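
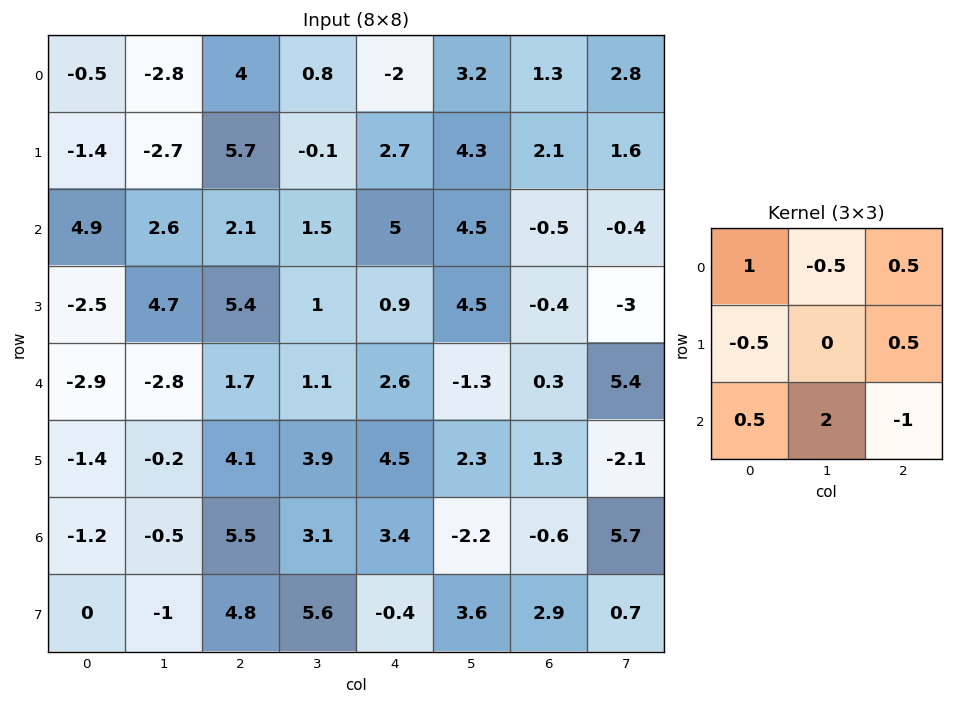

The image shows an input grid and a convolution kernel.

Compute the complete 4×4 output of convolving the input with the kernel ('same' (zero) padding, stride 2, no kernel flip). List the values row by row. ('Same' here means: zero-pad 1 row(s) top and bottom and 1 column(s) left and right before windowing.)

Output[0,0]: The receptive field on the zero-padded input at this output position is [0 0 0 / 0 -0.5 -2.8 / 0 -1.4 -2.7]. Elementwise product with the kernel and sum: 0·1 + 0·-0.5 + 0·0.5 + 0·-0.5 + -2.8·0.5 + 0·0.5 + -1.4·2 + -2.7·-1.
Output[0,1]: The receptive field on the zero-padded input at this output position is [0 0 0 / -2.8 4 0.8 / -2.7 5.7 -0.1]. Elementwise product with the kernel and sum: 0·1 + 0·-0.5 + 0·0.5 + -2.8·-0.5 + 0.8·0.5 + -2.7·0.5 + 5.7·2 + -0.1·-1.

-1.5 11.95 2.25 4.55
-9.05 6 0 6.05
-0.4 8.65 10.25 12.4
1.35 5 -1.45 11.45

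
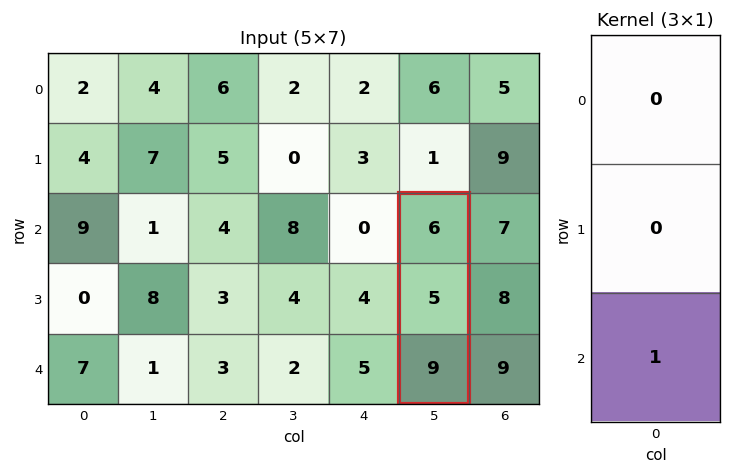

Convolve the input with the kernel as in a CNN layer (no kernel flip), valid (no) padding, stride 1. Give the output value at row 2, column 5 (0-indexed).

9

The receptive field on the input at this output position is [6 / 5 / 9]. Elementwise product with the kernel and sum: 9·1.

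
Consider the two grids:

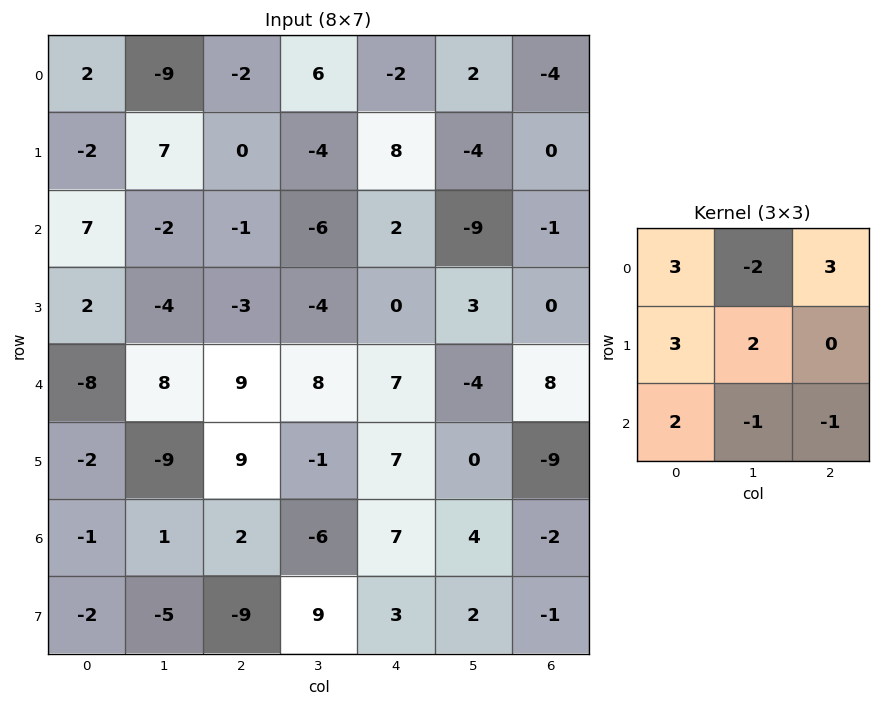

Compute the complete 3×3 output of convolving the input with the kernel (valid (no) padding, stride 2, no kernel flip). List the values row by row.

Output[0,0]: The receptive field on the input at this output position is [2 -9 -2 / -2 7 0 / 7 -2 -1]. Elementwise product with the kernel and sum: 2·3 + -9·-2 + -2·3 + -2·3 + 7·2 + 7·2 + -2·-1 + -1·-1.

43 -30 8
-13 1 37
-42 60 86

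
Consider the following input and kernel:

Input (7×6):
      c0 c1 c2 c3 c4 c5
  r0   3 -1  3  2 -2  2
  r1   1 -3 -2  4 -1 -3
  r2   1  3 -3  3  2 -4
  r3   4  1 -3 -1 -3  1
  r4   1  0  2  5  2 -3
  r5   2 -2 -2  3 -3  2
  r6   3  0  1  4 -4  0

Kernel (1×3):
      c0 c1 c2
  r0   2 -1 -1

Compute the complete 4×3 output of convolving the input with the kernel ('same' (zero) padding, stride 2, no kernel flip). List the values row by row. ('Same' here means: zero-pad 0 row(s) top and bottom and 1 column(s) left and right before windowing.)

-2 -7 4
-4 6 8
-1 -7 11
-3 -5 12

Output[0,0]: The receptive field on the zero-padded input at this output position is [0 3 -1]. Elementwise product with the kernel and sum: 0·2 + 3·-1 + -1·-1.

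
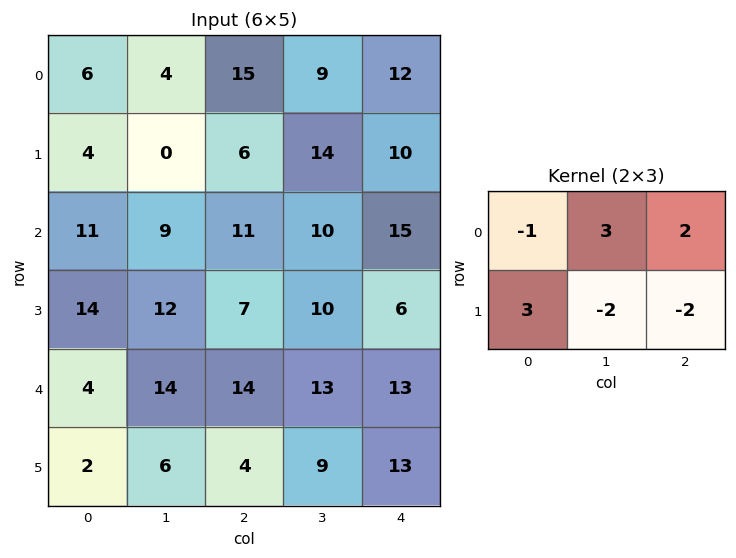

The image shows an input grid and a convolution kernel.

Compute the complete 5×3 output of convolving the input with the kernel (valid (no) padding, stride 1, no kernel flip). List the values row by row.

36 19 6
1 31 39
42 46 38
-8 17 25
52 46 19

Output[0,0]: The receptive field on the input at this output position is [6 4 15 / 4 0 6]. Elementwise product with the kernel and sum: 6·-1 + 4·3 + 15·2 + 4·3 + 0·-2 + 6·-2.
Output[0,1]: The receptive field on the input at this output position is [4 15 9 / 0 6 14]. Elementwise product with the kernel and sum: 4·-1 + 15·3 + 9·2 + 0·3 + 6·-2 + 14·-2.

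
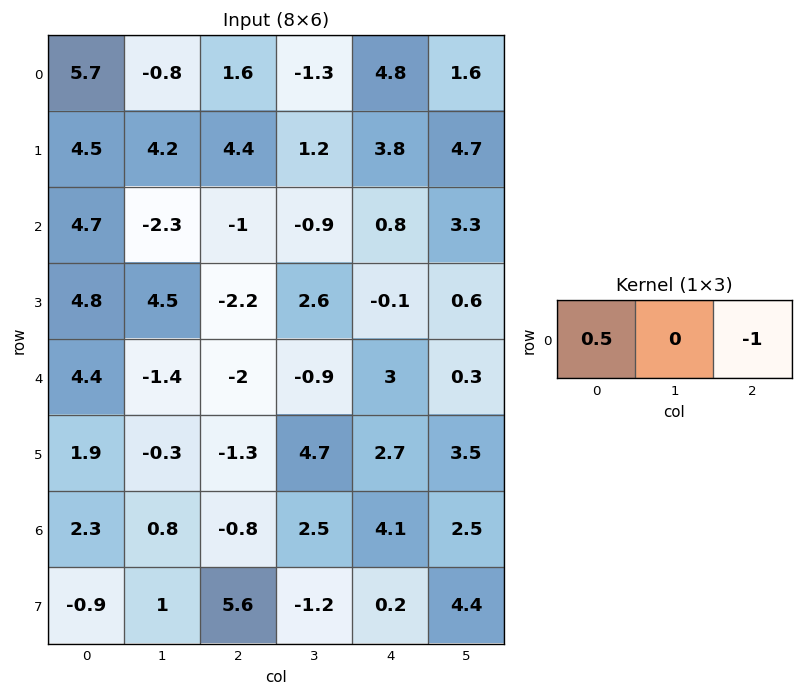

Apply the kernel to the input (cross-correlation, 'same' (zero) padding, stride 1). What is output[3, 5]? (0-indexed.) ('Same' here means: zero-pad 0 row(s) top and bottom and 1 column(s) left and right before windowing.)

-0.05

The receptive field on the zero-padded input at this output position is [-0.1 0.6 0]. Elementwise product with the kernel and sum: -0.1·0.5 + 0·-1.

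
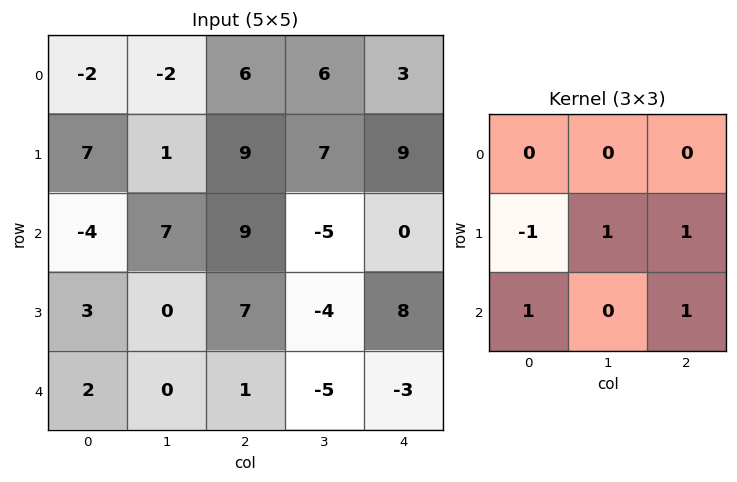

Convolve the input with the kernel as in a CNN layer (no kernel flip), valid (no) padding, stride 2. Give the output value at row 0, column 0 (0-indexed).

8

The receptive field on the input at this output position is [-2 -2 6 / 7 1 9 / -4 7 9]. Elementwise product with the kernel and sum: 7·-1 + 1·1 + 9·1 + -4·1 + 9·1.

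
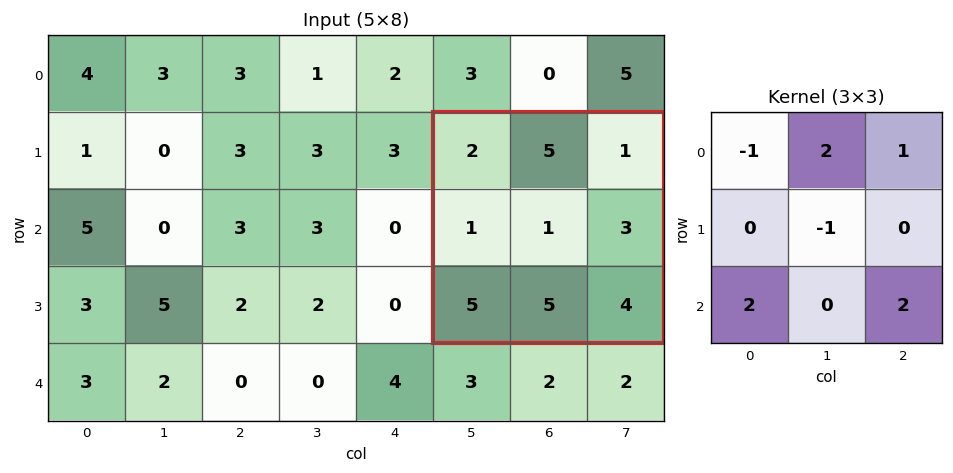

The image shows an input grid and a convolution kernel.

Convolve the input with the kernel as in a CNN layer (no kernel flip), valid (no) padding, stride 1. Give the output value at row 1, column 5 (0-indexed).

26

The receptive field on the input at this output position is [2 5 1 / 1 1 3 / 5 5 4]. Elementwise product with the kernel and sum: 2·-1 + 5·2 + 1·1 + 1·-1 + 5·2 + 4·2.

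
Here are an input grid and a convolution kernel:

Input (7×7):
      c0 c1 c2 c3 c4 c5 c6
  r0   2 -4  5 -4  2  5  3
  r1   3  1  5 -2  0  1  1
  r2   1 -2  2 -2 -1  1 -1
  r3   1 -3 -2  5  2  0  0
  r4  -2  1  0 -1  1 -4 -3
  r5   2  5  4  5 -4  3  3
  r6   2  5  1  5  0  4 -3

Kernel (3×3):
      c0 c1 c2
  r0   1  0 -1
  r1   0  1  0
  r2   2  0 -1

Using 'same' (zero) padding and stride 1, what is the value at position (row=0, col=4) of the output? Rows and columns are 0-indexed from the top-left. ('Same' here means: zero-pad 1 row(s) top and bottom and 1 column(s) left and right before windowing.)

-3

The receptive field on the zero-padded input at this output position is [0 0 0 / -4 2 5 / -2 0 1]. Elementwise product with the kernel and sum: 0·1 + 0·-1 + 2·1 + -2·2 + 1·-1.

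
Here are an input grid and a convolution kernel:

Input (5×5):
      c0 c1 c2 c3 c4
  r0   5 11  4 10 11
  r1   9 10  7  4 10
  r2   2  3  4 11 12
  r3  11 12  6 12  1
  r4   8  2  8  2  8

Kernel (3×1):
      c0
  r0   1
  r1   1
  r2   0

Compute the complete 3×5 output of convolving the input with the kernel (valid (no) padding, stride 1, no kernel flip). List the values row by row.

14 21 11 14 21
11 13 11 15 22
13 15 10 23 13

Output[0,0]: The receptive field on the input at this output position is [5 / 9 / 2]. Elementwise product with the kernel and sum: 5·1 + 9·1.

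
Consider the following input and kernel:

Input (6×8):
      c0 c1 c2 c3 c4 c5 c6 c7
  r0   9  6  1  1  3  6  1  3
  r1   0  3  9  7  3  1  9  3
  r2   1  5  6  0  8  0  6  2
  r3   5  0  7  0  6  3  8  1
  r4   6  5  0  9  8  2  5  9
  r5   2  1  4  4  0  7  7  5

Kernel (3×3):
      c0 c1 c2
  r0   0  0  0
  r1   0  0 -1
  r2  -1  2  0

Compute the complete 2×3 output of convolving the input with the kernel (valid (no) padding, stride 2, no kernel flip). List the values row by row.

Output[0,0]: The receptive field on the input at this output position is [9 6 1 / 0 3 9 / 1 5 6]. Elementwise product with the kernel and sum: 9·-1 + 1·-1 + 5·2.
Output[0,1]: The receptive field on the input at this output position is [1 1 3 / 9 7 3 / 6 0 8]. Elementwise product with the kernel and sum: 3·-1 + 6·-1 + 0·2.

0 -9 -17
-3 12 -12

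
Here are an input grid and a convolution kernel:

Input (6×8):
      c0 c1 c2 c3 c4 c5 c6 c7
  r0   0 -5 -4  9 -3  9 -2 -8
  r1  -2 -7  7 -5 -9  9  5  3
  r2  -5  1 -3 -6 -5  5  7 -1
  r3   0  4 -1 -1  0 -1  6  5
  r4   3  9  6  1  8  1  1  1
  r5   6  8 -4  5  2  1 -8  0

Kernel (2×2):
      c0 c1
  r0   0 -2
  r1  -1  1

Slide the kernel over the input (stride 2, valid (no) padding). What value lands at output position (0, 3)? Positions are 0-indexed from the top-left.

The receptive field on the input at this output position is [-2 -8 / 5 3]. Elementwise product with the kernel and sum: -8·-2 + 5·-1 + 3·1.

14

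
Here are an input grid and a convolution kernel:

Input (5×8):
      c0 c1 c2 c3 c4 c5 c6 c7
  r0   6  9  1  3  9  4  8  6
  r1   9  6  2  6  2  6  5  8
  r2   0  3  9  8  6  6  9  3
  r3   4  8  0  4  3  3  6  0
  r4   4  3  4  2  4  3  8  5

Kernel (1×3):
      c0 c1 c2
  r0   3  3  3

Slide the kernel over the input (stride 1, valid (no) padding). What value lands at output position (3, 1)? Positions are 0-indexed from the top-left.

The receptive field on the input at this output position is [8 0 4]. Elementwise product with the kernel and sum: 8·3 + 0·3 + 4·3.

36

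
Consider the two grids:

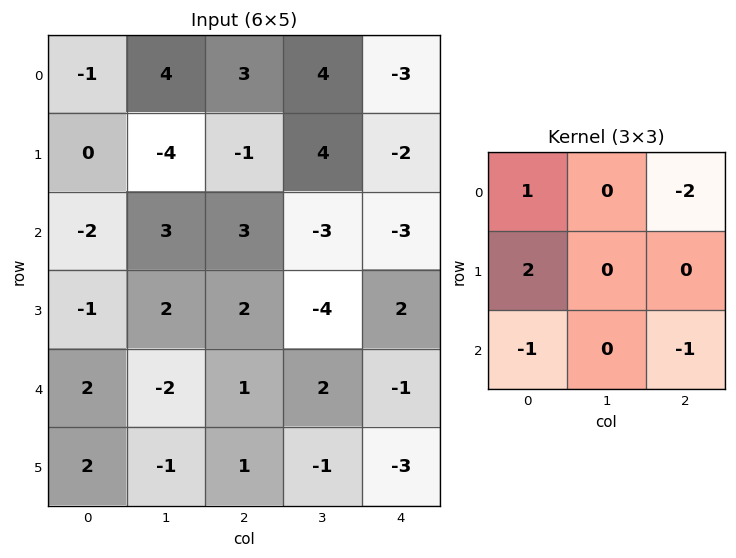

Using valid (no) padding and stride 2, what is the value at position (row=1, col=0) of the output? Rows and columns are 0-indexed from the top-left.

-13

The receptive field on the input at this output position is [-2 3 3 / -1 2 2 / 2 -2 1]. Elementwise product with the kernel and sum: -2·1 + 3·-2 + -1·2 + 2·-1 + 1·-1.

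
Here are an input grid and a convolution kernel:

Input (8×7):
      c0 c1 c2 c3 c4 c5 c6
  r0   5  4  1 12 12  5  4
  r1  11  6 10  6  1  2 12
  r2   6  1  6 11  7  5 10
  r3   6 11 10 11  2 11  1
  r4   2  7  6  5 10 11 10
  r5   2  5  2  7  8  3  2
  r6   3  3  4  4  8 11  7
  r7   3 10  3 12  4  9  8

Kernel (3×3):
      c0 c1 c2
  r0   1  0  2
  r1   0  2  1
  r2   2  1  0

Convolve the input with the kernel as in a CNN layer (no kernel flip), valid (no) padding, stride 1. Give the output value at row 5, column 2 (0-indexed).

The receptive field on the input at this output position is [2 7 8 / 4 4 8 / 3 12 4]. Elementwise product with the kernel and sum: 2·1 + 8·2 + 4·2 + 8·1 + 3·2 + 12·1.

52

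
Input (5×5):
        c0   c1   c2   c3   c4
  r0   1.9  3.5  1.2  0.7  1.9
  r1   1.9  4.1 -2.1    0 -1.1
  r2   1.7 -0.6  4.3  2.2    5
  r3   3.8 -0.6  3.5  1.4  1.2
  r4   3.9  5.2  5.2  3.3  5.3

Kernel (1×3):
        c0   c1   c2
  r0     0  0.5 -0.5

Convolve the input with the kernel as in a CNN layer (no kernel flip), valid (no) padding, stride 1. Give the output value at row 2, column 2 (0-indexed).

-1.4

The receptive field on the input at this output position is [4.3 2.2 5]. Elementwise product with the kernel and sum: 2.2·0.5 + 5·-0.5.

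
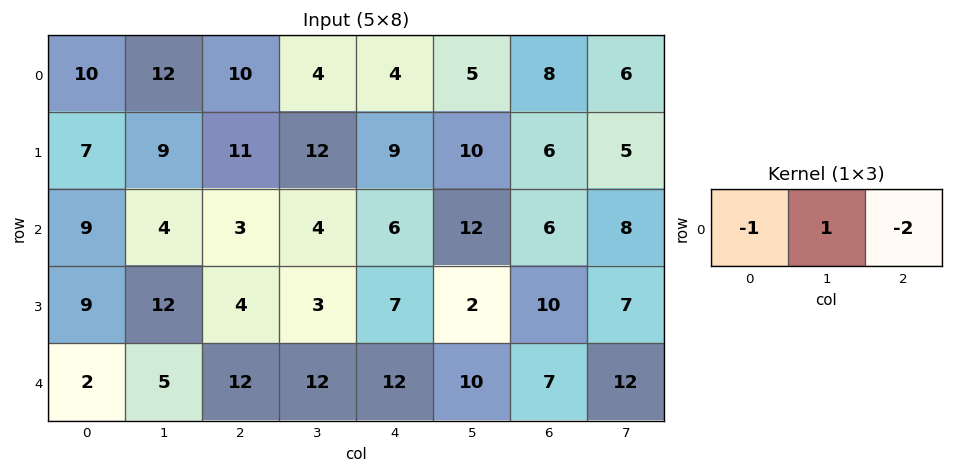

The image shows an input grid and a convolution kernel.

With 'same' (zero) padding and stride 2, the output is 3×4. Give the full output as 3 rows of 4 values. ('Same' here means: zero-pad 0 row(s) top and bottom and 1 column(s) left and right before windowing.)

-14 -10 -10 -9
1 -9 -22 -22
-8 -17 -20 -27

Output[0,0]: The receptive field on the zero-padded input at this output position is [0 10 12]. Elementwise product with the kernel and sum: 0·-1 + 10·1 + 12·-2.
Output[0,1]: The receptive field on the zero-padded input at this output position is [12 10 4]. Elementwise product with the kernel and sum: 12·-1 + 10·1 + 4·-2.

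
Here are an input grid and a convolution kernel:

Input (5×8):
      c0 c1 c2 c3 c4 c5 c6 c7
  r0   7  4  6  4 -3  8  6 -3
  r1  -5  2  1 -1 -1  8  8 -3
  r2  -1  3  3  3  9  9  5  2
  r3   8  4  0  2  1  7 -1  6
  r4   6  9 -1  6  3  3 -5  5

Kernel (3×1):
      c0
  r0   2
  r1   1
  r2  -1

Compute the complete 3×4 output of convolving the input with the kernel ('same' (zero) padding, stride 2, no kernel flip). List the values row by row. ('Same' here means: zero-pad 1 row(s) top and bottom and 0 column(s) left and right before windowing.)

12 5 -2 -2
-19 5 6 22
22 -1 5 -7

Output[0,0]: The receptive field on the zero-padded input at this output position is [0 / 7 / -5]. Elementwise product with the kernel and sum: 0·2 + 7·1 + -5·-1.
Output[0,1]: The receptive field on the zero-padded input at this output position is [0 / 6 / 1]. Elementwise product with the kernel and sum: 0·2 + 6·1 + 1·-1.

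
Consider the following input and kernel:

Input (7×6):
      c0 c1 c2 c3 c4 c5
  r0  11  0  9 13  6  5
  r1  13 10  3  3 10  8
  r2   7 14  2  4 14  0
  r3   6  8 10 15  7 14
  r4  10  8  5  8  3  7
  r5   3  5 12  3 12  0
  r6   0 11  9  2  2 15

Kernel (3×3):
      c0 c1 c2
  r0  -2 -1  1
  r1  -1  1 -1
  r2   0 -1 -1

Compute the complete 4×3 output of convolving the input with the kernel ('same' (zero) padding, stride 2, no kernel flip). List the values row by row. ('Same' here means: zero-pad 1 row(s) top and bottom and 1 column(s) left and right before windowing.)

-12 -10 -30
-24 -61 -19
-4 -37 -47
-9 -23 -33

Output[0,0]: The receptive field on the zero-padded input at this output position is [0 0 0 / 0 11 0 / 0 13 10]. Elementwise product with the kernel and sum: 0·-2 + 0·-1 + 0·1 + 0·-1 + 11·1 + 0·-1 + 13·-1 + 10·-1.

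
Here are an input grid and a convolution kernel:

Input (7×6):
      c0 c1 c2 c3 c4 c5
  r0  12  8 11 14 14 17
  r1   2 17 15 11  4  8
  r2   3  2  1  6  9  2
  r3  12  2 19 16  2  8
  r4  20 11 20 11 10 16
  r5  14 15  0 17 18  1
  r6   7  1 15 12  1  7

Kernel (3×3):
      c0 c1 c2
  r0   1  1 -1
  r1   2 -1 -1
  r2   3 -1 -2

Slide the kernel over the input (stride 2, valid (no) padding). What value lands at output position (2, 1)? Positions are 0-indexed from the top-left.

17

The receptive field on the input at this output position is [20 11 10 / 0 17 18 / 15 12 1]. Elementwise product with the kernel and sum: 20·1 + 11·1 + 10·-1 + 0·2 + 17·-1 + 18·-1 + 15·3 + 12·-1 + 1·-2.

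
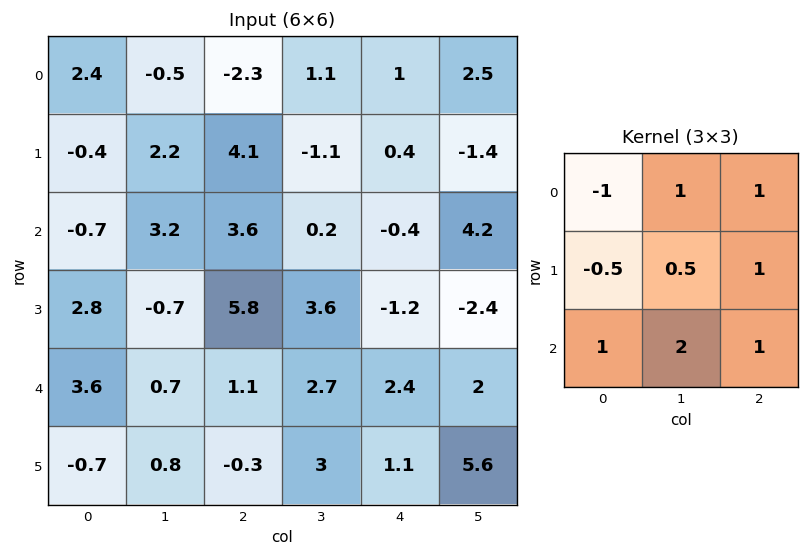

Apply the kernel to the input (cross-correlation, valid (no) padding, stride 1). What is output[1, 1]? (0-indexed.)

15.7

The receptive field on the input at this output position is [2.2 4.1 -1.1 / 3.2 3.6 0.2 / -0.7 5.8 3.6]. Elementwise product with the kernel and sum: 2.2·-1 + 4.1·1 + -1.1·1 + 3.2·-0.5 + 3.6·0.5 + 0.2·1 + -0.7·1 + 5.8·2 + 3.6·1.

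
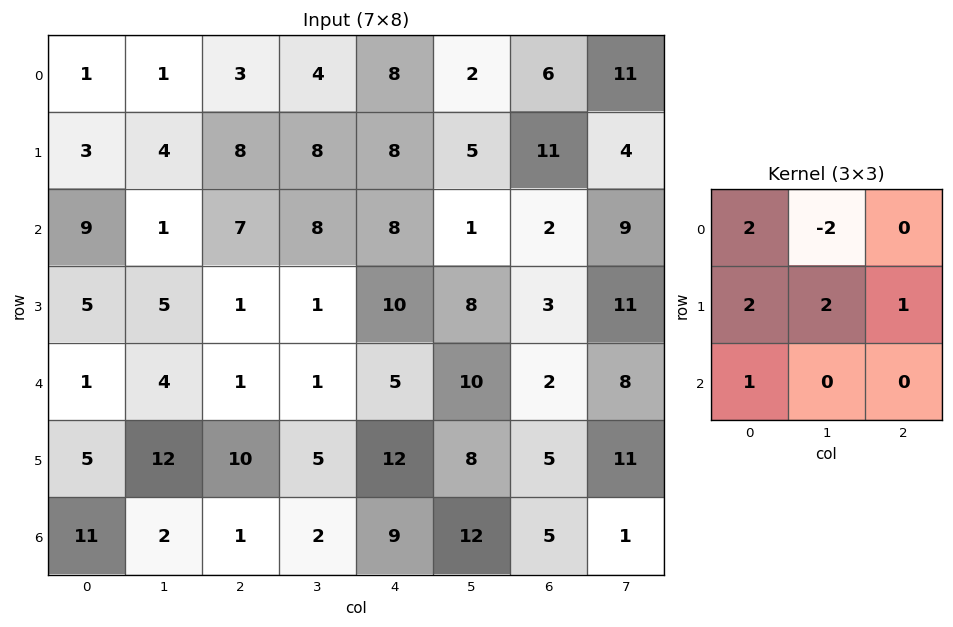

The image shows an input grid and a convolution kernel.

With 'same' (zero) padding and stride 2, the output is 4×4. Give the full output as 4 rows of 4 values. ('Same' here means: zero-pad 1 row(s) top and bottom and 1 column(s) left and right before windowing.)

3 16 34 32
13 21 34 11
-4 31 9 50
14 12 20 41

Output[0,0]: The receptive field on the zero-padded input at this output position is [0 0 0 / 0 1 1 / 0 3 4]. Elementwise product with the kernel and sum: 0·2 + 0·-2 + 0·2 + 1·2 + 1·1 + 0·1.
Output[0,1]: The receptive field on the zero-padded input at this output position is [0 0 0 / 1 3 4 / 4 8 8]. Elementwise product with the kernel and sum: 0·2 + 0·-2 + 1·2 + 3·2 + 4·1 + 4·1.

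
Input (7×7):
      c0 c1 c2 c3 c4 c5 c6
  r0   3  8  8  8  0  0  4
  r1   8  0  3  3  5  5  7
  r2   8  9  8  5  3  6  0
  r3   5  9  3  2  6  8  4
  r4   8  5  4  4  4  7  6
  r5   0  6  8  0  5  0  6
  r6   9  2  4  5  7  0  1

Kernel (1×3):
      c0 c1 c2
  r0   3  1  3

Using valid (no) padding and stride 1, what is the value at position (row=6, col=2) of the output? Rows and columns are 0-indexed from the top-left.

The receptive field on the input at this output position is [4 5 7]. Elementwise product with the kernel and sum: 4·3 + 5·1 + 7·3.

38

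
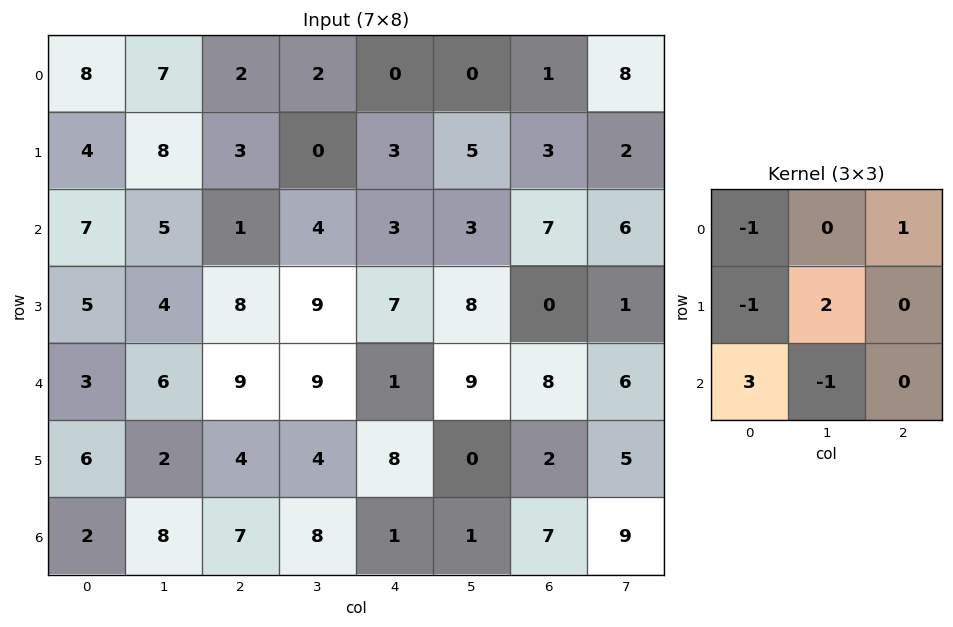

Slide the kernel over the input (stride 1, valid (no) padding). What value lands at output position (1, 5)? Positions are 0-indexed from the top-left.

The receptive field on the input at this output position is [5 3 2 / 3 7 6 / 8 0 1]. Elementwise product with the kernel and sum: 5·-1 + 2·1 + 3·-1 + 7·2 + 8·3 + 0·-1.

32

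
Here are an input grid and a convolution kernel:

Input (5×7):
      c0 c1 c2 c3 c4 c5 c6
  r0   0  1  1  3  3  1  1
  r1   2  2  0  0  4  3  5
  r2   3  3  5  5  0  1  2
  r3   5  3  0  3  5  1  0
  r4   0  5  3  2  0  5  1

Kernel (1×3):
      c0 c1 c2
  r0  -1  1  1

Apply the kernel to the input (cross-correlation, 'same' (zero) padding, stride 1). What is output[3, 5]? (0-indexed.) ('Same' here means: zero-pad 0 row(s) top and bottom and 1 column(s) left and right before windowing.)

-4

The receptive field on the zero-padded input at this output position is [5 1 0]. Elementwise product with the kernel and sum: 5·-1 + 1·1 + 0·1.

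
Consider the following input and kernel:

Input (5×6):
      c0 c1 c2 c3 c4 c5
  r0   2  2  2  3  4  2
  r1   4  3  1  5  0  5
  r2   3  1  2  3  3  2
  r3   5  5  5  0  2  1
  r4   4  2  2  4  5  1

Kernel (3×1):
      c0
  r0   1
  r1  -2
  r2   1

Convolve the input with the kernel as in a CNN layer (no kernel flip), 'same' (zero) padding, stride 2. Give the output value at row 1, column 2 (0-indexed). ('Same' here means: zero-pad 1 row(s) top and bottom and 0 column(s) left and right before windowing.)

-4

The receptive field on the zero-padded input at this output position is [0 / 3 / 2]. Elementwise product with the kernel and sum: 0·1 + 3·-2 + 2·1.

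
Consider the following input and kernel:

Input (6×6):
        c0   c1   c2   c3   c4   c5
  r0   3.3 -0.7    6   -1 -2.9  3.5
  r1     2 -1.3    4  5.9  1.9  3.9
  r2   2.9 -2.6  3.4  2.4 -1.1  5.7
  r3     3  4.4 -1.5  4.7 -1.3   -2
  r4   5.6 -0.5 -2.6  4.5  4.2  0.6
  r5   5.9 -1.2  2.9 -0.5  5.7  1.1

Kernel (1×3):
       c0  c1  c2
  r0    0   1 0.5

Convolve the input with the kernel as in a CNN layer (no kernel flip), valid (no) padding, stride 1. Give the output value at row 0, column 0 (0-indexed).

The receptive field on the input at this output position is [3.3 -0.7 6]. Elementwise product with the kernel and sum: -0.7·1 + 6·0.5.

2.3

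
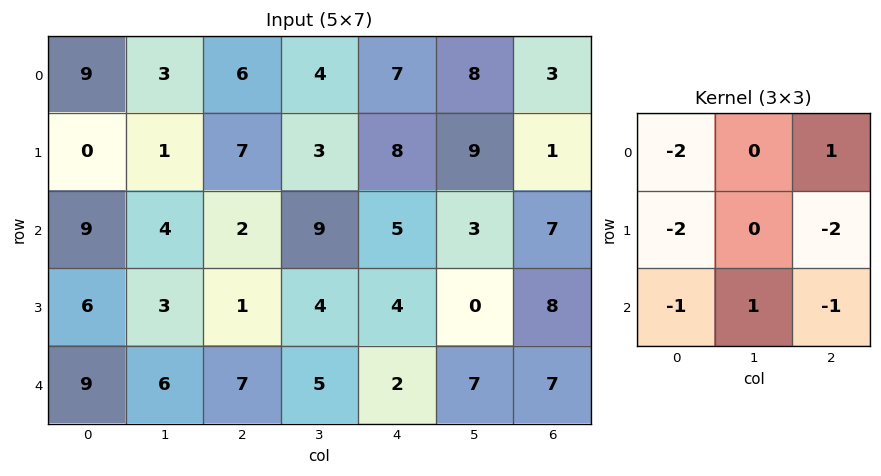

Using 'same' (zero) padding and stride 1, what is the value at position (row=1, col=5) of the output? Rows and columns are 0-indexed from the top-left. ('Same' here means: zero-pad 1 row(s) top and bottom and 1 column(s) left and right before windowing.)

The receptive field on the zero-padded input at this output position is [7 8 3 / 8 9 1 / 5 3 7]. Elementwise product with the kernel and sum: 7·-2 + 3·1 + 8·-2 + 1·-2 + 5·-1 + 3·1 + 7·-1.

-38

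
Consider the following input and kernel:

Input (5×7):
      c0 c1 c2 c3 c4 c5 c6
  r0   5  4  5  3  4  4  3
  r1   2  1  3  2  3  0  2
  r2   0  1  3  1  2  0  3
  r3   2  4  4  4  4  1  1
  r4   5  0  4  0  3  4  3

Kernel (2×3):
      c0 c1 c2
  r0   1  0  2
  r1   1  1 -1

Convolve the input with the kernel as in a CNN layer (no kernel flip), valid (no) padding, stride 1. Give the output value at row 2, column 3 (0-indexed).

8

The receptive field on the input at this output position is [1 2 0 / 4 4 1]. Elementwise product with the kernel and sum: 1·1 + 0·2 + 4·1 + 4·1 + 1·-1.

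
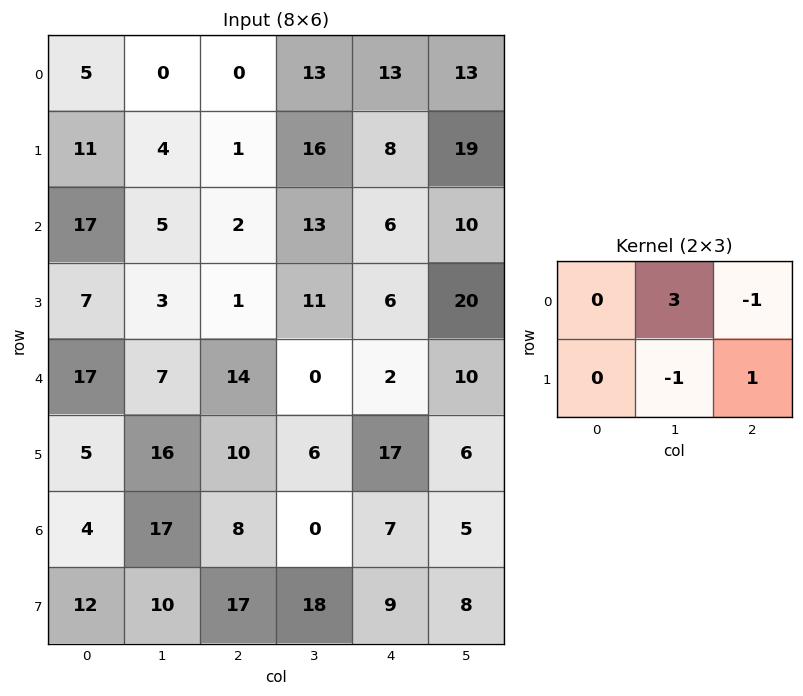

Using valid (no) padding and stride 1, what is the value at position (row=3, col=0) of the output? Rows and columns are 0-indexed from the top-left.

15

The receptive field on the input at this output position is [7 3 1 / 17 7 14]. Elementwise product with the kernel and sum: 3·3 + 1·-1 + 7·-1 + 14·1.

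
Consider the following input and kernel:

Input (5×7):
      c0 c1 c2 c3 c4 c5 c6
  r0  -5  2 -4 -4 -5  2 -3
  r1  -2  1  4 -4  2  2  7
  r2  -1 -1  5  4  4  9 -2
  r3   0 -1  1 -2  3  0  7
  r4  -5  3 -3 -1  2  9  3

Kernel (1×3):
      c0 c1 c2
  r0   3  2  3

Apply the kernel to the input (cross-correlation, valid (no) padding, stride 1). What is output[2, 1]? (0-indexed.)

The receptive field on the input at this output position is [-1 5 4]. Elementwise product with the kernel and sum: -1·3 + 5·2 + 4·3.

19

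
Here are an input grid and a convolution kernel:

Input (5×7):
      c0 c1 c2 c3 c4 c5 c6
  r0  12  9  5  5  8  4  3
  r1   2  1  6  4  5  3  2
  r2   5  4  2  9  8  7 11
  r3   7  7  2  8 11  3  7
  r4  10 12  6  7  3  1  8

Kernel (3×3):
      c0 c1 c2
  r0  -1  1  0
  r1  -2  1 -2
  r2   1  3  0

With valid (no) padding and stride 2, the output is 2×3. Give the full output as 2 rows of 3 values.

-1 11 14
34 16 -28

Output[0,0]: The receptive field on the input at this output position is [12 9 5 / 2 1 6 / 5 4 2]. Elementwise product with the kernel and sum: 12·-1 + 9·1 + 2·-2 + 1·1 + 6·-2 + 5·1 + 4·3.
Output[0,1]: The receptive field on the input at this output position is [5 5 8 / 6 4 5 / 2 9 8]. Elementwise product with the kernel and sum: 5·-1 + 5·1 + 6·-2 + 4·1 + 5·-2 + 2·1 + 9·3.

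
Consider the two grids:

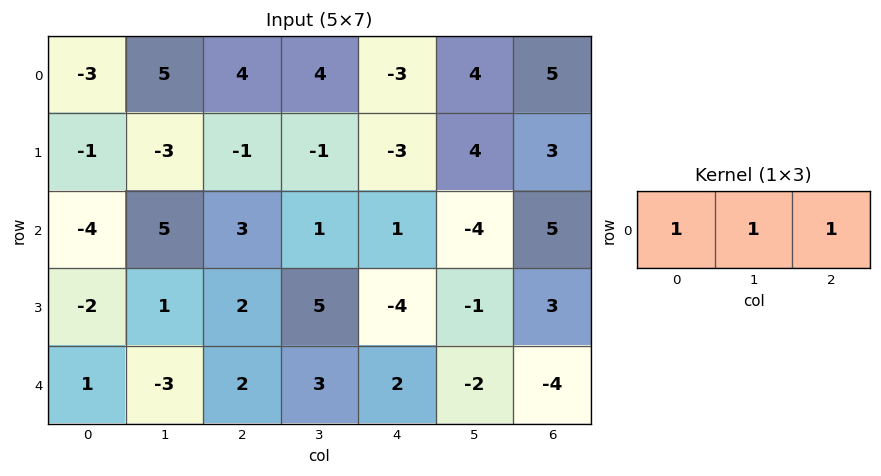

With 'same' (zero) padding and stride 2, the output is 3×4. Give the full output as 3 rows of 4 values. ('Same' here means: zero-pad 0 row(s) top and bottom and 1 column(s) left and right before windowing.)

2 13 5 9
1 9 -2 1
-2 2 3 -6

Output[0,0]: The receptive field on the zero-padded input at this output position is [0 -3 5]. Elementwise product with the kernel and sum: 0·1 + -3·1 + 5·1.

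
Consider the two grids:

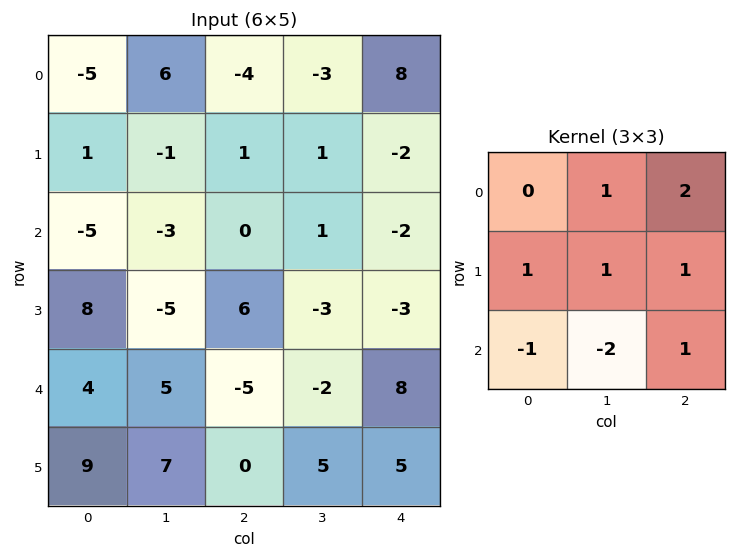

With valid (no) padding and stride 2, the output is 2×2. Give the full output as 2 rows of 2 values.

10 9
-13 14

Output[0,0]: The receptive field on the input at this output position is [-5 6 -4 / 1 -1 1 / -5 -3 0]. Elementwise product with the kernel and sum: 6·1 + -4·2 + 1·1 + -1·1 + 1·1 + -5·-1 + -3·-2 + 0·1.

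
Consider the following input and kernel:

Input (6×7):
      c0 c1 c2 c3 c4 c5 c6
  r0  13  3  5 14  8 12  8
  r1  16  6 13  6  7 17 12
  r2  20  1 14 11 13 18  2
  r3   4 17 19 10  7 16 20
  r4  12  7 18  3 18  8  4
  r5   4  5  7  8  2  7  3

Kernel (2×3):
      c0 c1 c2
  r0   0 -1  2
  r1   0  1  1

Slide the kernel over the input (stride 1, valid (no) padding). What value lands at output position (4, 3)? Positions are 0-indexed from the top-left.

The receptive field on the input at this output position is [3 18 8 / 8 2 7]. Elementwise product with the kernel and sum: 18·-1 + 8·2 + 2·1 + 7·1.

7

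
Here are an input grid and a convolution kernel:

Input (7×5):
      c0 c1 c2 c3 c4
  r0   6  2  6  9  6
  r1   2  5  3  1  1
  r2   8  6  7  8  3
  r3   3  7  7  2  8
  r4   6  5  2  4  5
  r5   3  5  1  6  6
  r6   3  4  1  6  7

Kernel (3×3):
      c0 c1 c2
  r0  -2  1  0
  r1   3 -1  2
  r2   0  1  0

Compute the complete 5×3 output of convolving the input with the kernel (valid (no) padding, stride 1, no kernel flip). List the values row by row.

3 23 15
40 27 16
11 15 33
23 15 6
3 19 15

Output[0,0]: The receptive field on the input at this output position is [6 2 6 / 2 5 3 / 8 6 7]. Elementwise product with the kernel and sum: 6·-2 + 2·1 + 2·3 + 5·-1 + 3·2 + 6·1.
Output[0,1]: The receptive field on the input at this output position is [2 6 9 / 5 3 1 / 6 7 8]. Elementwise product with the kernel and sum: 2·-2 + 6·1 + 5·3 + 3·-1 + 1·2 + 7·1.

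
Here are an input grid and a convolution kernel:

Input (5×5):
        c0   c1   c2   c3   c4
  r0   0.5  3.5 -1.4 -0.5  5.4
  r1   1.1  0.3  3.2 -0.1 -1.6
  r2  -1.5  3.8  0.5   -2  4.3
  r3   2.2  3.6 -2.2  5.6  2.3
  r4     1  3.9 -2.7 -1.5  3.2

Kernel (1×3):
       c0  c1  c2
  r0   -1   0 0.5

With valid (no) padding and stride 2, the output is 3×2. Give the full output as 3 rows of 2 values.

-1.2 4.1
1.75 1.65
-2.35 4.3

Output[0,0]: The receptive field on the input at this output position is [0.5 3.5 -1.4]. Elementwise product with the kernel and sum: 0.5·-1 + -1.4·0.5.
Output[0,1]: The receptive field on the input at this output position is [-1.4 -0.5 5.4]. Elementwise product with the kernel and sum: -1.4·-1 + 5.4·0.5.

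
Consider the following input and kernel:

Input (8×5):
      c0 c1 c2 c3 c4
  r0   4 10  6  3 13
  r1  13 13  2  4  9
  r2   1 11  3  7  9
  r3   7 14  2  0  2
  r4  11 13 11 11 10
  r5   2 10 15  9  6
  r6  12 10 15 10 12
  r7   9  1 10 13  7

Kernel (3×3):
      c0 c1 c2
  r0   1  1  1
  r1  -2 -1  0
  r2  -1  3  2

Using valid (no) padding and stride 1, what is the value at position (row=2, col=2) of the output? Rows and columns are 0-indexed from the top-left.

57

The receptive field on the input at this output position is [3 7 9 / 2 0 2 / 11 11 10]. Elementwise product with the kernel and sum: 3·1 + 7·1 + 9·1 + 2·-2 + 0·-1 + 11·-1 + 11·3 + 10·2.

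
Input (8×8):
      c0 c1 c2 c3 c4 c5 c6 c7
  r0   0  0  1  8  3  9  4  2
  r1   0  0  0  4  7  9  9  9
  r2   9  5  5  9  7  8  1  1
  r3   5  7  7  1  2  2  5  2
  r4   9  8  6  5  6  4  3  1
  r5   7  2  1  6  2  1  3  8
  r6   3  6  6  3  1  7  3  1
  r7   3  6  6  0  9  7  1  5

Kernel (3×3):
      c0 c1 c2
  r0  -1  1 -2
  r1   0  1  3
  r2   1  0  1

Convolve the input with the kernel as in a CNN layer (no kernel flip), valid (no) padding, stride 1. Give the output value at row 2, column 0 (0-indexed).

29

The receptive field on the input at this output position is [9 5 5 / 5 7 7 / 9 8 6]. Elementwise product with the kernel and sum: 9·-1 + 5·1 + 5·-2 + 7·1 + 7·3 + 9·1 + 6·1.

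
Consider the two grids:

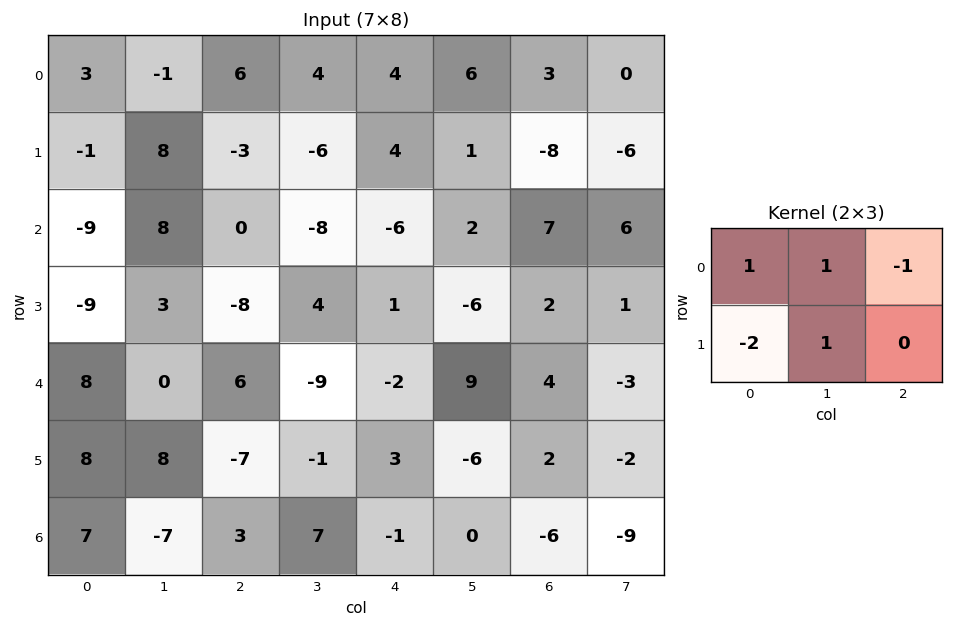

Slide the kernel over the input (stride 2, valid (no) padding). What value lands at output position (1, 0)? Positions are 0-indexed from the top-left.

The receptive field on the input at this output position is [-9 8 0 / -9 3 -8]. Elementwise product with the kernel and sum: -9·1 + 8·1 + 0·-1 + -9·-2 + 3·1.

20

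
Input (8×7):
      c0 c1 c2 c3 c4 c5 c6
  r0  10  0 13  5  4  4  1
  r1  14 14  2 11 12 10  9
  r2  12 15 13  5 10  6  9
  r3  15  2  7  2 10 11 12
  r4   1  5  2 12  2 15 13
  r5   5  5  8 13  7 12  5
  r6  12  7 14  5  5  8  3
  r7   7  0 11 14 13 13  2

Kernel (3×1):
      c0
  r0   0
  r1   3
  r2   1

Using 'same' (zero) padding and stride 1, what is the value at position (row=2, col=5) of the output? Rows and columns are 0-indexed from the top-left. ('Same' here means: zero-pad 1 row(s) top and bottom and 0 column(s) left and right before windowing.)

The receptive field on the zero-padded input at this output position is [10 / 6 / 11]. Elementwise product with the kernel and sum: 6·3 + 11·1.

29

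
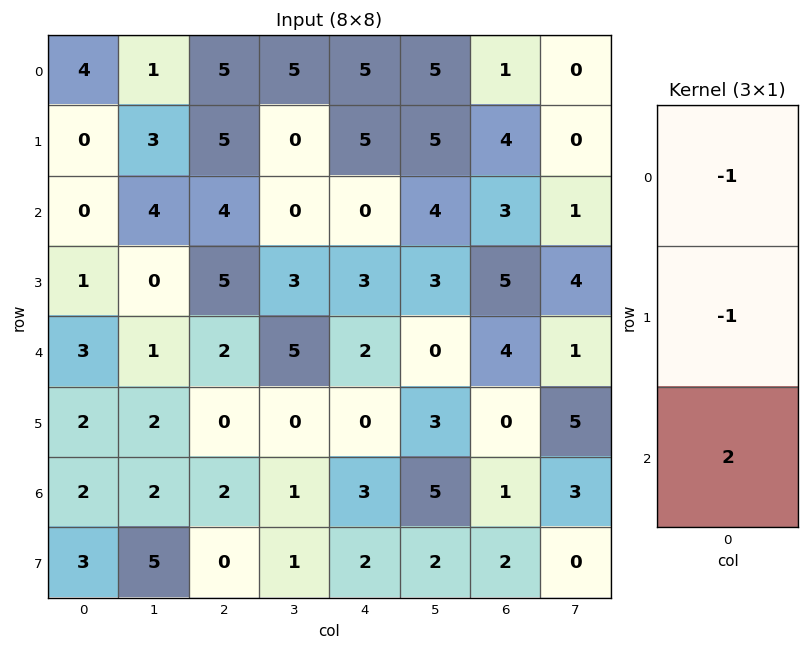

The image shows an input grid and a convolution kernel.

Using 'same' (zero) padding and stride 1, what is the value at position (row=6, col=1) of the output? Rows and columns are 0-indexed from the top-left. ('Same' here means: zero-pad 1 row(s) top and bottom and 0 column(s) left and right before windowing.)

6

The receptive field on the zero-padded input at this output position is [2 / 2 / 5]. Elementwise product with the kernel and sum: 2·-1 + 2·-1 + 5·2.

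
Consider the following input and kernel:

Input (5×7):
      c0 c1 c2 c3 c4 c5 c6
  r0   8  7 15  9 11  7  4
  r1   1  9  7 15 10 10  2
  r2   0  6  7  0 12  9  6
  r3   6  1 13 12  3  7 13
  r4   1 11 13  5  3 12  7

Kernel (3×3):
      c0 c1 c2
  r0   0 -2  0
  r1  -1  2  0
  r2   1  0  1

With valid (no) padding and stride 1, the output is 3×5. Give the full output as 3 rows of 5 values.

10 -19 24 -8 14
13 7 -21 23 2
-2 27 27 -13 3

Output[0,0]: The receptive field on the input at this output position is [8 7 15 / 1 9 7 / 0 6 7]. Elementwise product with the kernel and sum: 7·-2 + 1·-1 + 9·2 + 0·1 + 7·1.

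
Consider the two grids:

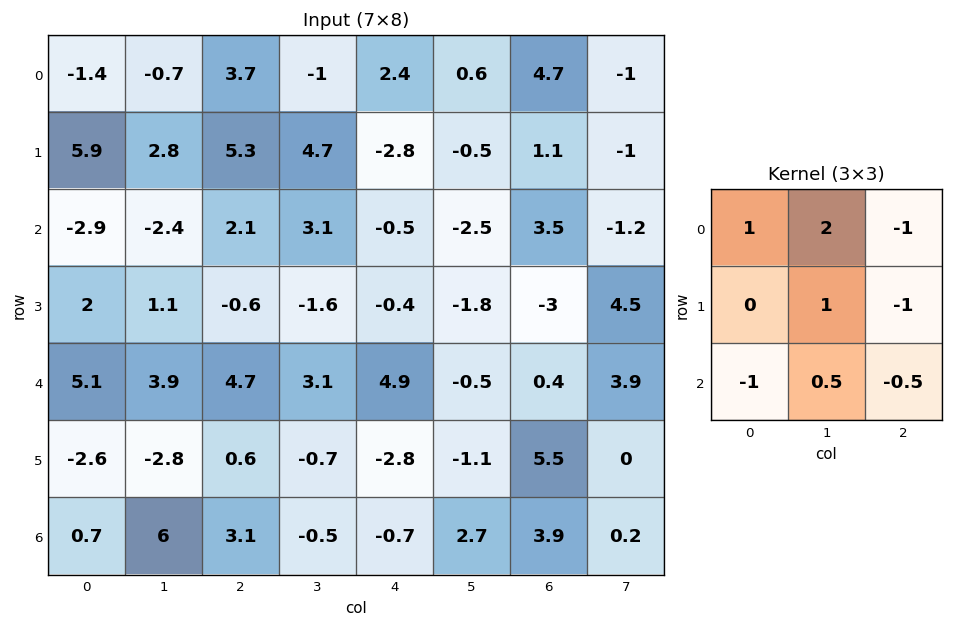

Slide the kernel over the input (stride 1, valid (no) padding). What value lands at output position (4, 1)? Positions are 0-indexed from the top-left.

7.3

The receptive field on the input at this output position is [3.9 4.7 3.1 / -2.8 0.6 -0.7 / 6 3.1 -0.5]. Elementwise product with the kernel and sum: 3.9·1 + 4.7·2 + 3.1·-1 + 0.6·1 + -0.7·-1 + 6·-1 + 3.1·0.5 + -0.5·-0.5.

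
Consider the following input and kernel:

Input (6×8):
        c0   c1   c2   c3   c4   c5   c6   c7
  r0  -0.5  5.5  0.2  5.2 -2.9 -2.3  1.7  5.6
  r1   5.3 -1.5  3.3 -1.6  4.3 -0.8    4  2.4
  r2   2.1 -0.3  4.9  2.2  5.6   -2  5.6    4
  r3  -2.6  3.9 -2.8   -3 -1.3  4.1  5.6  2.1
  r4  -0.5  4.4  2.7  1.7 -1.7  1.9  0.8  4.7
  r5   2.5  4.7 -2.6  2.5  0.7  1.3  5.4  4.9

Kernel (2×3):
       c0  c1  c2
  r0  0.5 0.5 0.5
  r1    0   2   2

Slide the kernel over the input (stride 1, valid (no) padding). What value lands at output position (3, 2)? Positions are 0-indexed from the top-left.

The receptive field on the input at this output position is [-2.8 -3 -1.3 / 2.7 1.7 -1.7]. Elementwise product with the kernel and sum: -2.8·0.5 + -3·0.5 + -1.3·0.5 + 1.7·2 + -1.7·2.

-3.55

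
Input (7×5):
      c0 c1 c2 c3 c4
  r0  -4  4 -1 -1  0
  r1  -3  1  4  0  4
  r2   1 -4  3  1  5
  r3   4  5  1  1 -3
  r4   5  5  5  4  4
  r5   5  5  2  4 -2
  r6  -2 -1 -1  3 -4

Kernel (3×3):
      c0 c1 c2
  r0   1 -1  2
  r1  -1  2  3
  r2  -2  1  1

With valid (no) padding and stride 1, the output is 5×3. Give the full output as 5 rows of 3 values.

4 22 8
2 2 22
20 -6 2
18 19 7
23 23 10

Output[0,0]: The receptive field on the input at this output position is [-4 4 -1 / -3 1 4 / 1 -4 3]. Elementwise product with the kernel and sum: -4·1 + 4·-1 + -1·2 + -3·-1 + 1·2 + 4·3 + 1·-2 + -4·1 + 3·1.
Output[0,1]: The receptive field on the input at this output position is [4 -1 -1 / 1 4 0 / -4 3 1]. Elementwise product with the kernel and sum: 4·1 + -1·-1 + -1·2 + 1·-1 + 4·2 + 0·3 + -4·-2 + 3·1 + 1·1.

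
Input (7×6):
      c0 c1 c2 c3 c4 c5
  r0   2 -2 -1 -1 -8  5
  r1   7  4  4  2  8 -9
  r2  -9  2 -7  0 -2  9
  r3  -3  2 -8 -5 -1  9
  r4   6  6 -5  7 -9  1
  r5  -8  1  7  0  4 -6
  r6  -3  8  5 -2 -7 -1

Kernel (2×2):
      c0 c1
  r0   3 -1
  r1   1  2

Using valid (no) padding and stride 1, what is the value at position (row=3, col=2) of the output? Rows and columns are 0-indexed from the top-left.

-10

The receptive field on the input at this output position is [-8 -5 / -5 7]. Elementwise product with the kernel and sum: -8·3 + -5·-1 + -5·1 + 7·2.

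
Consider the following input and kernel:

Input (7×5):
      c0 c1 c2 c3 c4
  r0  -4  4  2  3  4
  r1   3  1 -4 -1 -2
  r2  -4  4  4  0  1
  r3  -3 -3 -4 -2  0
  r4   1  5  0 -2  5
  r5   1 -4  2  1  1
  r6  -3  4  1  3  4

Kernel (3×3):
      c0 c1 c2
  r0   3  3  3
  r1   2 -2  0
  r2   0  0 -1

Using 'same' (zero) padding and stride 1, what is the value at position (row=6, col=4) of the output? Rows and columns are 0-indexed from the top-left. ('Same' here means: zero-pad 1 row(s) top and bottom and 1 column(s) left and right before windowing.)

The receptive field on the zero-padded input at this output position is [1 1 0 / 3 4 0 / 0 0 0]. Elementwise product with the kernel and sum: 1·3 + 1·3 + 0·3 + 3·2 + 4·-2 + 0·-1.

4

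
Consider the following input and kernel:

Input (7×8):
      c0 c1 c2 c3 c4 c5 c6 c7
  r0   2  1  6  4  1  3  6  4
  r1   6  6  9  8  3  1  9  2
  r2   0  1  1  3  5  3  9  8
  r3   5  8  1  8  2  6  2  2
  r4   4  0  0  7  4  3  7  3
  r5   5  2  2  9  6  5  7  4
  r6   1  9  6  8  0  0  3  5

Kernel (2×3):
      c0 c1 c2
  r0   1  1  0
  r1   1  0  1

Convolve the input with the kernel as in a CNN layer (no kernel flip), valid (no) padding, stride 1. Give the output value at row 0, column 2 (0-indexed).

The receptive field on the input at this output position is [6 4 1 / 9 8 3]. Elementwise product with the kernel and sum: 6·1 + 4·1 + 9·1 + 3·1.

22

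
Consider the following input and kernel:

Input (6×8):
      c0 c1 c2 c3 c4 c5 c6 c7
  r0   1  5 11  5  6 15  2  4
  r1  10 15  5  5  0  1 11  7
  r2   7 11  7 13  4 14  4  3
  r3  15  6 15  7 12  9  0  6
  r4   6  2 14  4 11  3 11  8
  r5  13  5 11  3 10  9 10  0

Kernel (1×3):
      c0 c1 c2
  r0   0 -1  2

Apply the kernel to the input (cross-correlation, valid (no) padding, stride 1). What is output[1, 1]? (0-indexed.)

The receptive field on the input at this output position is [15 5 5]. Elementwise product with the kernel and sum: 5·-1 + 5·2.

5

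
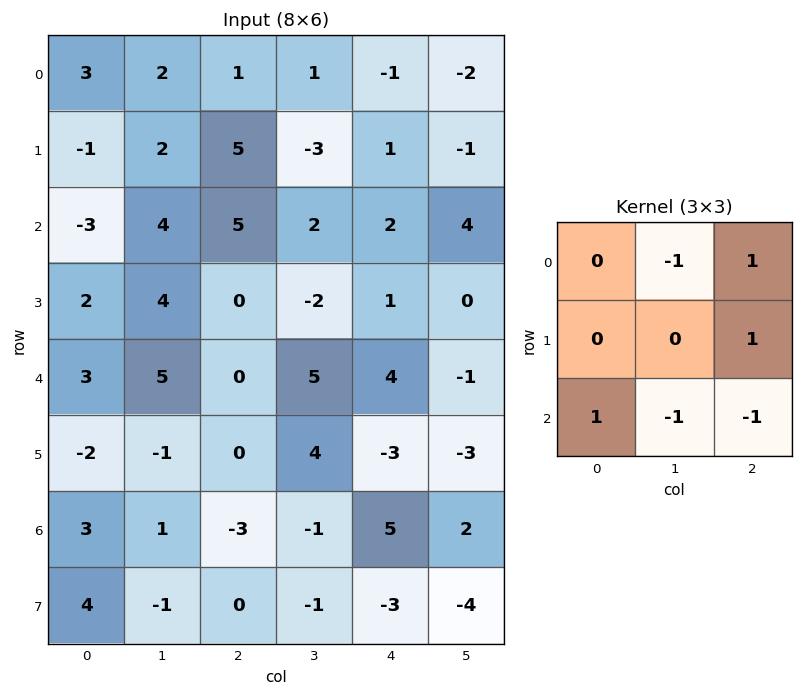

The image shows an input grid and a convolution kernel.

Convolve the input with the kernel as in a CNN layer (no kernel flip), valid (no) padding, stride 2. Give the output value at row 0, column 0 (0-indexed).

-8

The receptive field on the input at this output position is [3 2 1 / -1 2 5 / -3 4 5]. Elementwise product with the kernel and sum: 2·-1 + 1·1 + 5·1 + -3·1 + 4·-1 + 5·-1.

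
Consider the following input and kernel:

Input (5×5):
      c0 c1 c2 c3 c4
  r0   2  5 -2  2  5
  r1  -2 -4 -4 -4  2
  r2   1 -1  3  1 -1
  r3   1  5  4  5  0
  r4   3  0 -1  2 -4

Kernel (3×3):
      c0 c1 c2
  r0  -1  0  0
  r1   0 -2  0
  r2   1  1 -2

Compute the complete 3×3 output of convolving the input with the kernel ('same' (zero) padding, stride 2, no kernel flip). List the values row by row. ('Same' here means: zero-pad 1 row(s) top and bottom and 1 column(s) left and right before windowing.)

2 4 -12
-11 -3 11
-6 -3 3

Output[0,0]: The receptive field on the zero-padded input at this output position is [0 0 0 / 0 2 5 / 0 -2 -4]. Elementwise product with the kernel and sum: 0·-1 + 2·-2 + 0·1 + -2·1 + -4·-2.
Output[0,1]: The receptive field on the zero-padded input at this output position is [0 0 0 / 5 -2 2 / -4 -4 -4]. Elementwise product with the kernel and sum: 0·-1 + -2·-2 + -4·1 + -4·1 + -4·-2.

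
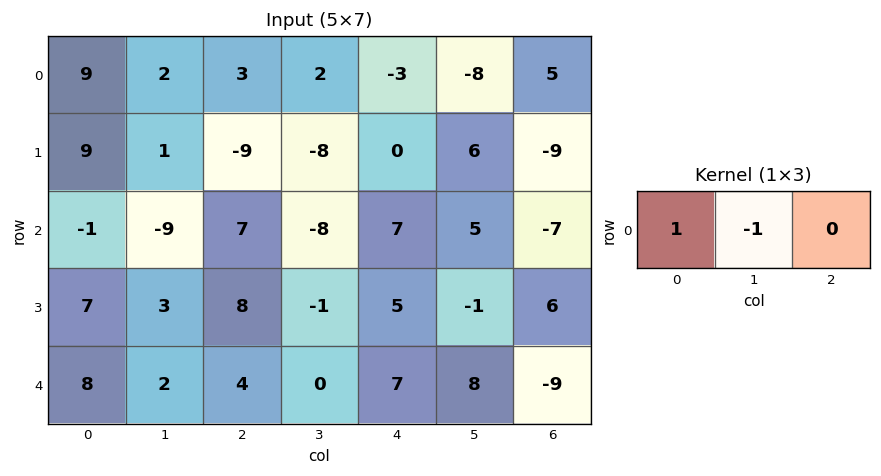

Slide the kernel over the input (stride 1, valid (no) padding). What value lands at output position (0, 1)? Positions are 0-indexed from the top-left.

-1

The receptive field on the input at this output position is [2 3 2]. Elementwise product with the kernel and sum: 2·1 + 3·-1.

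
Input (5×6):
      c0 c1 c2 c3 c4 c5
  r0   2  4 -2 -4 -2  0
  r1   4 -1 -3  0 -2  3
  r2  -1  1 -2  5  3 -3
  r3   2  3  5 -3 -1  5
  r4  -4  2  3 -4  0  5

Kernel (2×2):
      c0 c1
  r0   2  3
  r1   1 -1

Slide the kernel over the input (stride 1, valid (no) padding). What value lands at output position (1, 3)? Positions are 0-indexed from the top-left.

-4

The receptive field on the input at this output position is [0 -2 / 5 3]. Elementwise product with the kernel and sum: 0·2 + -2·3 + 5·1 + 3·-1.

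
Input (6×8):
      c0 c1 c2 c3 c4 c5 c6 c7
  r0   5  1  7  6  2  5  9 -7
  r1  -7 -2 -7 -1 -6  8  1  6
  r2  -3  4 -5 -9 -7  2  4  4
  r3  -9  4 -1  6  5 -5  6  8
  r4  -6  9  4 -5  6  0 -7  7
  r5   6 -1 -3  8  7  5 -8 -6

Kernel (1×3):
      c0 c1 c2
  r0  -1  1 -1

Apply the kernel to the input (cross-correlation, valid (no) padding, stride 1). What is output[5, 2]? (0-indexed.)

4

The receptive field on the input at this output position is [-3 8 7]. Elementwise product with the kernel and sum: -3·-1 + 8·1 + 7·-1.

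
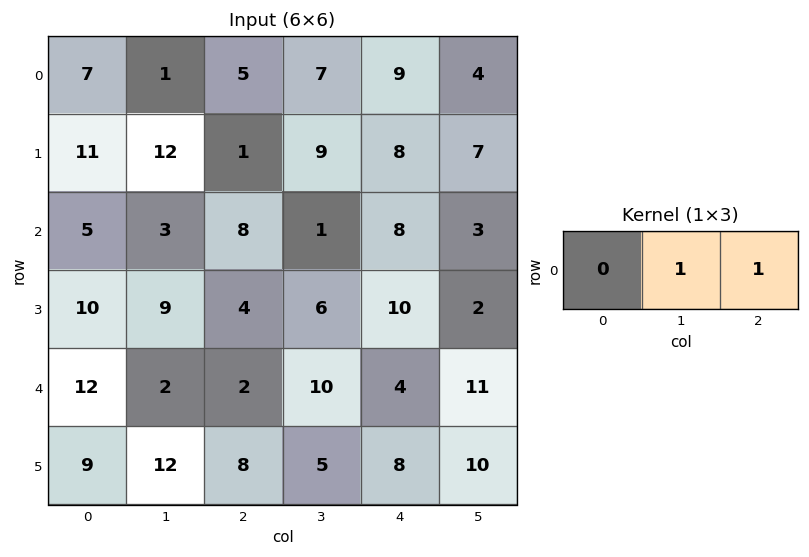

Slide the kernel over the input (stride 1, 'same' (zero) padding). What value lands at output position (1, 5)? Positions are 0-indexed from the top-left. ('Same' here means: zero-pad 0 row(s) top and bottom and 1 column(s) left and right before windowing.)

The receptive field on the zero-padded input at this output position is [8 7 0]. Elementwise product with the kernel and sum: 7·1 + 0·1.

7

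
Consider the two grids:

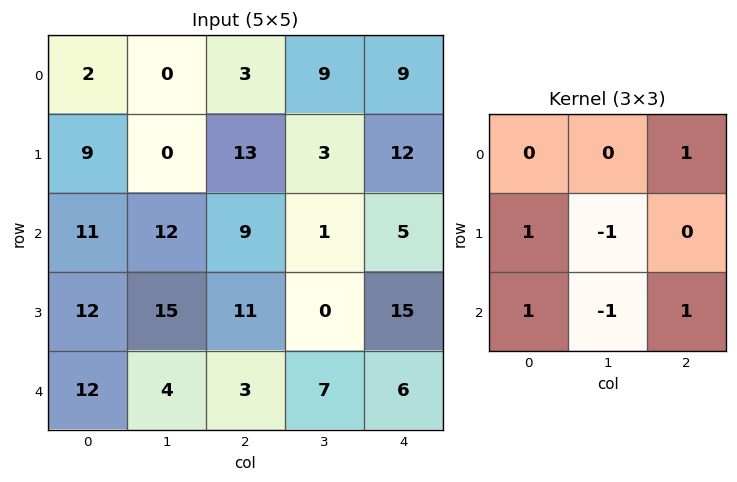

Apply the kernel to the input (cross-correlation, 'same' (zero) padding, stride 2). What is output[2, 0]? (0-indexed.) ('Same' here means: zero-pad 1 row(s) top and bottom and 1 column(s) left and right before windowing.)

The receptive field on the zero-padded input at this output position is [0 12 15 / 0 12 4 / 0 0 0]. Elementwise product with the kernel and sum: 15·1 + 0·1 + 12·-1 + 0·1 + 0·-1 + 0·1.

3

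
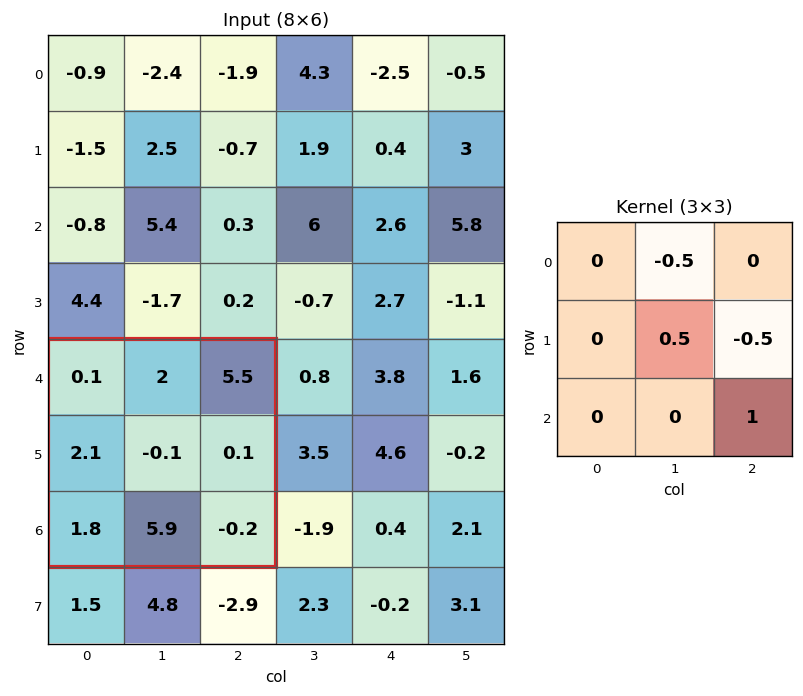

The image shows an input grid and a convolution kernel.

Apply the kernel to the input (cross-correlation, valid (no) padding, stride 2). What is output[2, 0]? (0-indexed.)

-1.3

The receptive field on the input at this output position is [0.1 2 5.5 / 2.1 -0.1 0.1 / 1.8 5.9 -0.2]. Elementwise product with the kernel and sum: 2·-0.5 + -0.1·0.5 + 0.1·-0.5 + -0.2·1.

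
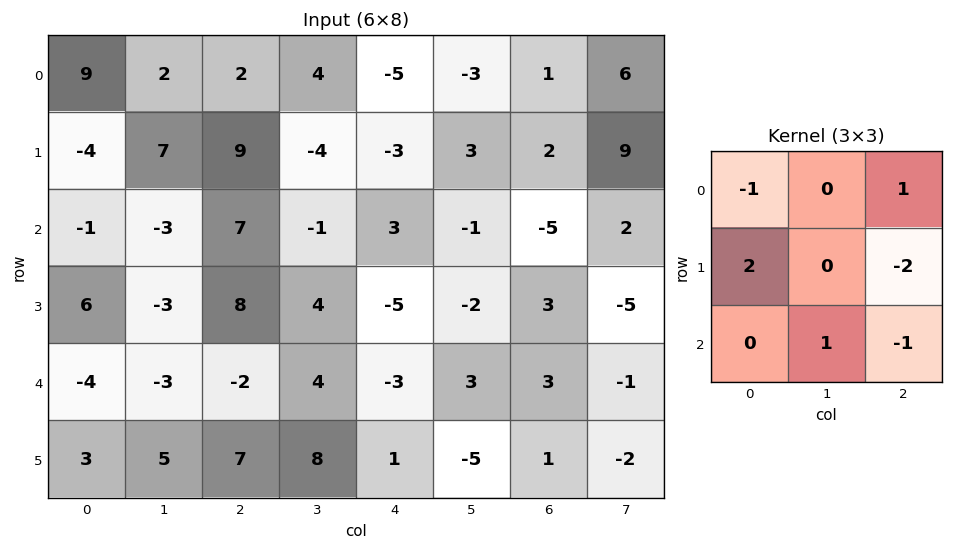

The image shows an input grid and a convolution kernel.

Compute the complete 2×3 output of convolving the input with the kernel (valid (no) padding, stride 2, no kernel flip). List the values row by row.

-43 13 0
3 29 -24

Output[0,0]: The receptive field on the input at this output position is [9 2 2 / -4 7 9 / -1 -3 7]. Elementwise product with the kernel and sum: 9·-1 + 2·1 + -4·2 + 9·-2 + -3·1 + 7·-1.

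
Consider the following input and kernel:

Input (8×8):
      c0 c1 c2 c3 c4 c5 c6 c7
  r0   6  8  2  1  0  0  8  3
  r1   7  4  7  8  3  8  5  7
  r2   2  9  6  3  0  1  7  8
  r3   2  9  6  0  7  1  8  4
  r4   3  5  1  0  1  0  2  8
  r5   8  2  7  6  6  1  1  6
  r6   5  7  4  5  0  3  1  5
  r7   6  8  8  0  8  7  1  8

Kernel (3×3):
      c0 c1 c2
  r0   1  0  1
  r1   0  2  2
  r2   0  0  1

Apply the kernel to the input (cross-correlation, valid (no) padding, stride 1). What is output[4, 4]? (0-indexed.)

The receptive field on the input at this output position is [1 0 2 / 6 1 1 / 0 3 1]. Elementwise product with the kernel and sum: 1·1 + 2·1 + 1·2 + 1·2 + 1·1.

8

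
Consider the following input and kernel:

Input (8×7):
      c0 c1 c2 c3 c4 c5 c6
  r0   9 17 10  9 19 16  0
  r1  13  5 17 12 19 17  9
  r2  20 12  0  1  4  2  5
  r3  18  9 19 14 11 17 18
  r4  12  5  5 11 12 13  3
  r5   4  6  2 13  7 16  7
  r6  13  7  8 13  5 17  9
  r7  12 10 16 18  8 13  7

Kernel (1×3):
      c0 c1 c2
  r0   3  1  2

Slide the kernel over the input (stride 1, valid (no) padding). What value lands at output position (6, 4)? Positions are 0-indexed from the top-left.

50

The receptive field on the input at this output position is [5 17 9]. Elementwise product with the kernel and sum: 5·3 + 17·1 + 9·2.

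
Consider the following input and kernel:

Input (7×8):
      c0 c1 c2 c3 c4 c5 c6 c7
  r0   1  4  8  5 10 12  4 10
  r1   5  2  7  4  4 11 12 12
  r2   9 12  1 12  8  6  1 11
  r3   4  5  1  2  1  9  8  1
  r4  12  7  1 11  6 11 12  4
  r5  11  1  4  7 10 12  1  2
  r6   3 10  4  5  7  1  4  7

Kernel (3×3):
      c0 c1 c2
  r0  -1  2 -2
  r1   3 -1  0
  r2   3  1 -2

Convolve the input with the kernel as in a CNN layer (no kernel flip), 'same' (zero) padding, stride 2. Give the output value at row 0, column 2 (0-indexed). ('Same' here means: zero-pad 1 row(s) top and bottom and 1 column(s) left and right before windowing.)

The receptive field on the zero-padded input at this output position is [0 0 0 / 5 10 12 / 4 4 11]. Elementwise product with the kernel and sum: 0·-1 + 0·2 + 0·-2 + 5·3 + 10·-1 + 4·3 + 4·1 + 11·-2.

-1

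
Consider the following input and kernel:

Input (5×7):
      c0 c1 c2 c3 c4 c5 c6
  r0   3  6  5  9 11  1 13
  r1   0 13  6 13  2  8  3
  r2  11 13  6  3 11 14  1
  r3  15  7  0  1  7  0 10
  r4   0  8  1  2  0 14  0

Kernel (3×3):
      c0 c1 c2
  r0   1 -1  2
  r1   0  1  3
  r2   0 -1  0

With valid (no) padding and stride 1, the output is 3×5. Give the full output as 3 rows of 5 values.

Output[0,0]: The receptive field on the input at this output position is [3 6 5 / 0 13 6 / 11 13 6]. Elementwise product with the kernel and sum: 3·1 + 6·-1 + 5·2 + 13·1 + 6·3 + 13·-1.

25 58 34 15 39
23 48 32 73 17
9 15 45 27 15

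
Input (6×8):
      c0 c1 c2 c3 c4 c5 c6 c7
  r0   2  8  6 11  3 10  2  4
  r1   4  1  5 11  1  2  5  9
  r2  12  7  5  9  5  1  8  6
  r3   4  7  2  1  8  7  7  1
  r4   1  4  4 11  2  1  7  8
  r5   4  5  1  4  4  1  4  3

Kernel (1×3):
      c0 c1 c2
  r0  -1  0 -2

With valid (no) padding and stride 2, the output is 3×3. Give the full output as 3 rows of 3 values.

-14 -12 -7
-22 -15 -21
-9 -8 -16

Output[0,0]: The receptive field on the input at this output position is [2 8 6]. Elementwise product with the kernel and sum: 2·-1 + 6·-2.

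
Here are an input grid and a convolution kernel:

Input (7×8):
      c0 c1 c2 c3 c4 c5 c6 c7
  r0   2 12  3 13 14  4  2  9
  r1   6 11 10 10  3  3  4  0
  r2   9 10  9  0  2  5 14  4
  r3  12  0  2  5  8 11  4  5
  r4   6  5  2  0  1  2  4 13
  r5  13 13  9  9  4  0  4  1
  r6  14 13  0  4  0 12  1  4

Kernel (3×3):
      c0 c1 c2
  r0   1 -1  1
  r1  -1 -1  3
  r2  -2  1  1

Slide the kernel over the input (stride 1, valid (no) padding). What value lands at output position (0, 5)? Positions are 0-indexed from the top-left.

The receptive field on the input at this output position is [4 2 9 / 3 4 0 / 5 14 4]. Elementwise product with the kernel and sum: 4·1 + 2·-1 + 9·1 + 3·-1 + 4·-1 + 0·3 + 5·-2 + 14·1 + 4·1.

12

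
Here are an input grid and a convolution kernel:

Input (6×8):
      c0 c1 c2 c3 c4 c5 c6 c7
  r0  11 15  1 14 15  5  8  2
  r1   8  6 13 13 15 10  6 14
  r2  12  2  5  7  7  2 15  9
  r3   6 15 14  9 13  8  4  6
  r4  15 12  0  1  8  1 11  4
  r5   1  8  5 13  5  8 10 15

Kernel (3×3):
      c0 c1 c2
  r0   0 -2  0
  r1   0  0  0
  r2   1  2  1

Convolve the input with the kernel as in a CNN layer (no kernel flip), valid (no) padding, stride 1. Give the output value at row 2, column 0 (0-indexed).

35

The receptive field on the input at this output position is [12 2 5 / 6 15 14 / 15 12 0]. Elementwise product with the kernel and sum: 2·-2 + 15·1 + 12·2 + 0·1.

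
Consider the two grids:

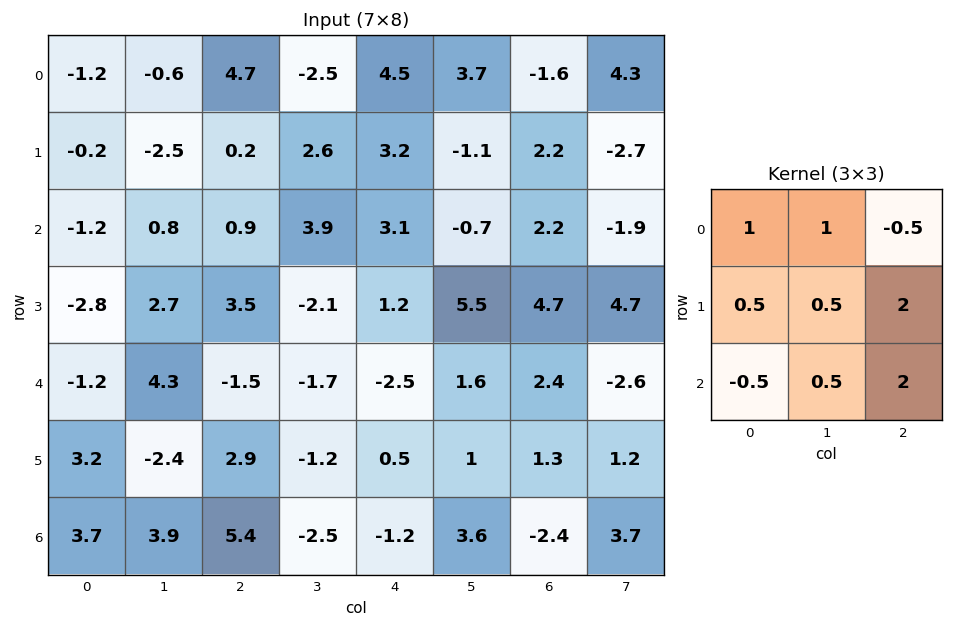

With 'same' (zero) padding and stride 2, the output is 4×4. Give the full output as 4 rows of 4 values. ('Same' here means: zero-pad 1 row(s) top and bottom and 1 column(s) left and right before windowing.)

Output[0,0]: The receptive field on the zero-padded input at this output position is [0 0 0 / 0 -1.2 -0.6 / 0 -0.2 -2.5]. Elementwise product with the kernel and sum: 0·1 + 0·1 + 0·-0.5 + 0·0.5 + -1.2·0.5 + -0.6·2 + 0·-0.5 + -0.2·0.5 + -2.5·2.

-6.9 3.6 6.5 5.9
6.05 1.25 21.1 8.4
0.65 5.5 0.3 7.2
14.05 0.75 4.15 9.7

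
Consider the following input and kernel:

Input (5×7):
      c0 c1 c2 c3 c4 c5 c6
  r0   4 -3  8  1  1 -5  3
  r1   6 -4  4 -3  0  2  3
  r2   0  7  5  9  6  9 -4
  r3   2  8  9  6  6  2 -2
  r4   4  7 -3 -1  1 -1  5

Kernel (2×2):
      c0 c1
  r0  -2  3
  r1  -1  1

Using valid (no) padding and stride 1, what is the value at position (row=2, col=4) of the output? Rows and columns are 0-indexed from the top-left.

11

The receptive field on the input at this output position is [6 9 / 6 2]. Elementwise product with the kernel and sum: 6·-2 + 9·3 + 6·-1 + 2·1.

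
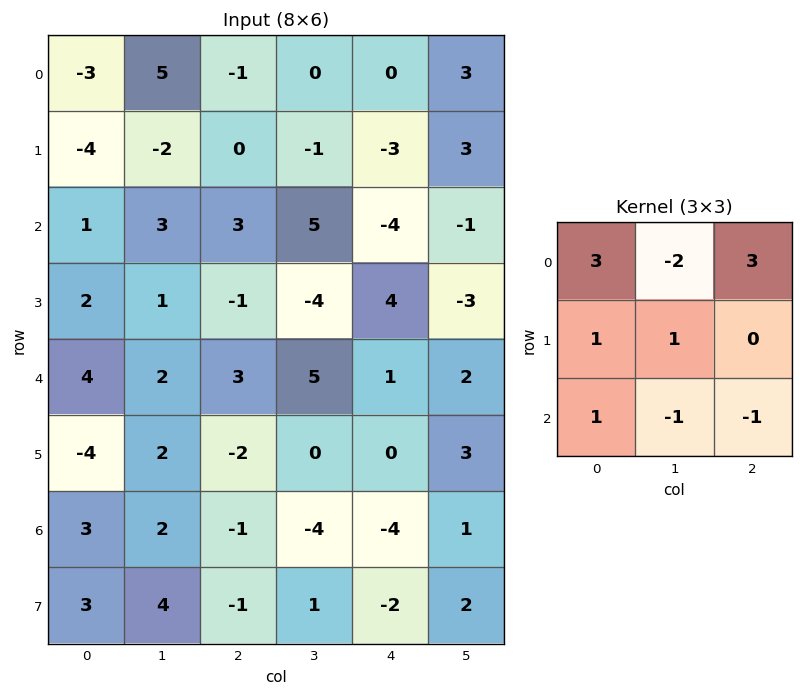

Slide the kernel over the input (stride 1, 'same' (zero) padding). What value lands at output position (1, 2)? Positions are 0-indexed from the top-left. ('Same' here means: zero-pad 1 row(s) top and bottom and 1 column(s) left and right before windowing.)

The receptive field on the zero-padded input at this output position is [5 -1 0 / -2 0 -1 / 3 3 5]. Elementwise product with the kernel and sum: 5·3 + -1·-2 + 0·3 + -2·1 + 0·1 + 3·1 + 3·-1 + 5·-1.

10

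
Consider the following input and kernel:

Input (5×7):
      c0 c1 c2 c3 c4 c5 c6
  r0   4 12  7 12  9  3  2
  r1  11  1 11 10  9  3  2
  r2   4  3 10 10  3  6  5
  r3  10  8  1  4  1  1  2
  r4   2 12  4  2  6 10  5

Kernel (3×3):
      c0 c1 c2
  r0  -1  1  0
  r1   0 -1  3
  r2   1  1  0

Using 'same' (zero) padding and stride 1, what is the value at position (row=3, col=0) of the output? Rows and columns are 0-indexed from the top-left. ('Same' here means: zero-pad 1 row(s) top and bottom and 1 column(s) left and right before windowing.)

20

The receptive field on the zero-padded input at this output position is [0 4 3 / 0 10 8 / 0 2 12]. Elementwise product with the kernel and sum: 0·-1 + 4·1 + 10·-1 + 8·3 + 0·1 + 2·1.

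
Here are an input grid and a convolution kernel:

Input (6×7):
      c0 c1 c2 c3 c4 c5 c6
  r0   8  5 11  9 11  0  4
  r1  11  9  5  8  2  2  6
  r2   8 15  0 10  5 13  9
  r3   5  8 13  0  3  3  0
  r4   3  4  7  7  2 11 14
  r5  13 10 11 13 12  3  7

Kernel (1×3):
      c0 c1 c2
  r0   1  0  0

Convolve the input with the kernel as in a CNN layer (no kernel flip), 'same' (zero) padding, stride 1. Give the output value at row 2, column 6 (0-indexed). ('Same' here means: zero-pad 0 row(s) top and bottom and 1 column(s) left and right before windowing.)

13

The receptive field on the zero-padded input at this output position is [13 9 0]. Elementwise product with the kernel and sum: 13·1.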